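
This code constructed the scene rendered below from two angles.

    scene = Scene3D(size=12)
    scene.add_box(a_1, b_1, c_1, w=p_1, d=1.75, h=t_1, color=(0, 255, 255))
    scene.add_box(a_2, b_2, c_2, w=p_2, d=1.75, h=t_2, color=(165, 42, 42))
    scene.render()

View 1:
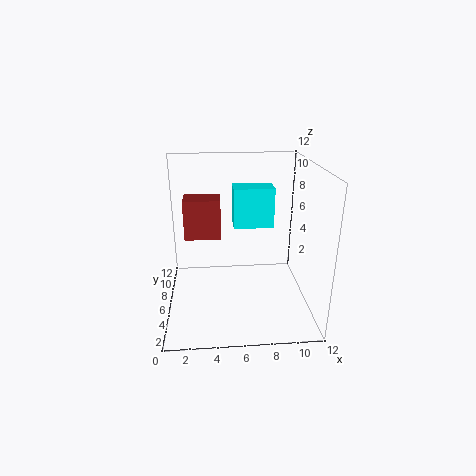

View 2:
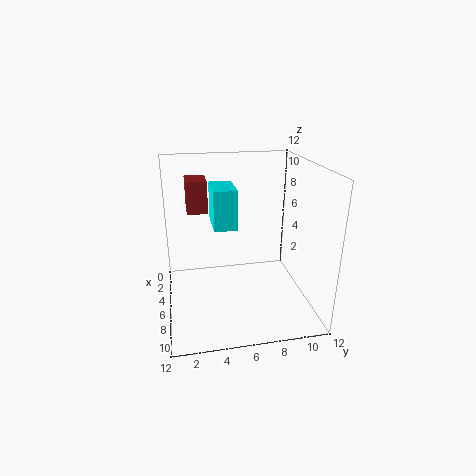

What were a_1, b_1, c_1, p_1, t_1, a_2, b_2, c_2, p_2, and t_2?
a_1 = 5.5; b_1 = 3.75; c_1 = 7.75; p_1 = 3; t_1 = 3; a_2 = 2; b_2 = 2; c_2 = 7.75; p_2 = 2.5; t_2 = 2.75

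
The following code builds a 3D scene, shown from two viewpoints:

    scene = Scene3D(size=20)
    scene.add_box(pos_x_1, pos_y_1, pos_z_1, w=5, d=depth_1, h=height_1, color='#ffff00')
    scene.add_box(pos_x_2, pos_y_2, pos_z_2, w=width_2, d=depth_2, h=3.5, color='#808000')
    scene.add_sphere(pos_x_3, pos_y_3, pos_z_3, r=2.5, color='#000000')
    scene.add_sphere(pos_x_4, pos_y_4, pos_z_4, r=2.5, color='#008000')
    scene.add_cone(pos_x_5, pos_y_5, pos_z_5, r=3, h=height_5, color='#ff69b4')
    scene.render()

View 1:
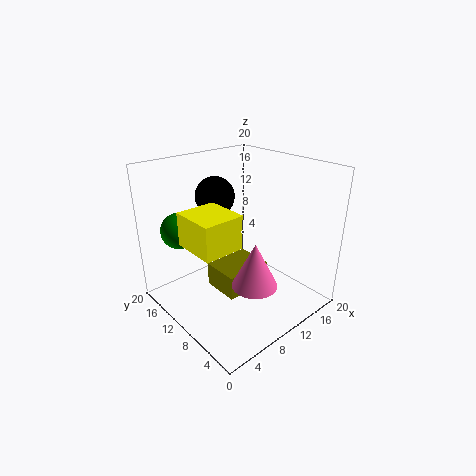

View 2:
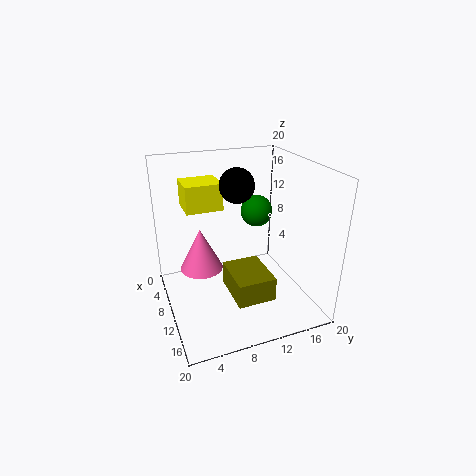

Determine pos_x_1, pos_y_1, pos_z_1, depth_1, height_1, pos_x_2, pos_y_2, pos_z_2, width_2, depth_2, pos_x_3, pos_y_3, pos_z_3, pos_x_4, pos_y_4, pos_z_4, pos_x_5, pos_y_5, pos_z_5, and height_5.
pos_x_1 = 0.5
pos_y_1 = 4
pos_z_1 = 12.5
depth_1 = 5.5
height_1 = 4
pos_x_2 = 7.5
pos_y_2 = 8.5
pos_z_2 = 1.5
width_2 = 7
depth_2 = 5.5
pos_x_3 = 7
pos_y_3 = 11
pos_z_3 = 16.5
pos_x_4 = 4
pos_y_4 = 15.5
pos_z_4 = 11
pos_x_5 = 8.5
pos_y_5 = 5
pos_z_5 = 5.5
height_5 = 6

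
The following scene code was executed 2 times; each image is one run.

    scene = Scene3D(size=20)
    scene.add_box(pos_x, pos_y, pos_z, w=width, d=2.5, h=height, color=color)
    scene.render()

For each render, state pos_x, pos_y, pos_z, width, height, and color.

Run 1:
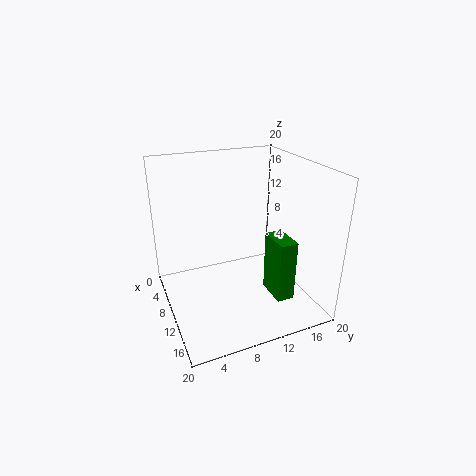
pos_x = 11
pos_y = 13.75
pos_z = 1.75
width = 4.5
height = 8.75
color = 'green'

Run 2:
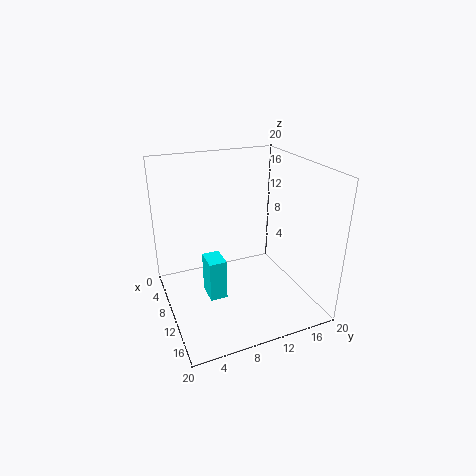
pos_x = 7.25
pos_y = 5.5
pos_z = 1
width = 3.5
height = 6
color = 'cyan'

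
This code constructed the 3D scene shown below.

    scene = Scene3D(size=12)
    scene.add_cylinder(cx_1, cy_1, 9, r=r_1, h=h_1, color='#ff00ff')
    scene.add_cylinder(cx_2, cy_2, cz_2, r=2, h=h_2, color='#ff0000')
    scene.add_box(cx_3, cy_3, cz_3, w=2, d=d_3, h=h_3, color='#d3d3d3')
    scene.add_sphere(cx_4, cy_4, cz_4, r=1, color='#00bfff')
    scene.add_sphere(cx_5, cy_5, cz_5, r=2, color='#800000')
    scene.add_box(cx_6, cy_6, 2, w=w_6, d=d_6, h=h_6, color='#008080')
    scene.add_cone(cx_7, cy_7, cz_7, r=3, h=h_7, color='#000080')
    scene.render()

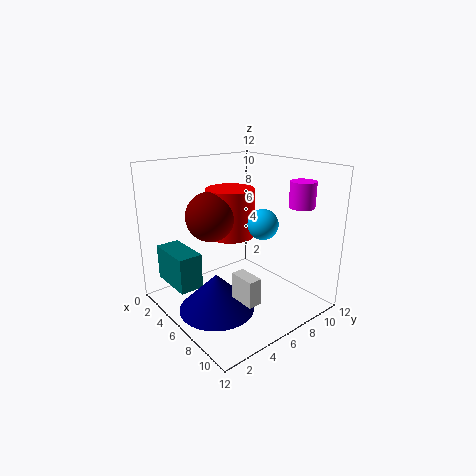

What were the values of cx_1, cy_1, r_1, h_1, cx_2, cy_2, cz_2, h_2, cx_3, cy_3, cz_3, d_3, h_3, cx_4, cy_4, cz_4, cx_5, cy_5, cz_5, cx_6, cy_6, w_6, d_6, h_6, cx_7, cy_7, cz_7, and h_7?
cx_1 = 10
cy_1 = 9
r_1 = 1
h_1 = 2
cx_2 = 5
cy_2 = 6
cz_2 = 6
h_2 = 4
cx_3 = 9
cy_3 = 3
cz_3 = 3
d_3 = 1
h_3 = 2
cx_4 = 11
cy_4 = 4
cz_4 = 9
cx_5 = 5
cy_5 = 4
cz_5 = 8
cx_6 = 1
cy_6 = 1
w_6 = 4
d_6 = 2
h_6 = 3
cx_7 = 7
cy_7 = 3
cz_7 = 1
h_7 = 3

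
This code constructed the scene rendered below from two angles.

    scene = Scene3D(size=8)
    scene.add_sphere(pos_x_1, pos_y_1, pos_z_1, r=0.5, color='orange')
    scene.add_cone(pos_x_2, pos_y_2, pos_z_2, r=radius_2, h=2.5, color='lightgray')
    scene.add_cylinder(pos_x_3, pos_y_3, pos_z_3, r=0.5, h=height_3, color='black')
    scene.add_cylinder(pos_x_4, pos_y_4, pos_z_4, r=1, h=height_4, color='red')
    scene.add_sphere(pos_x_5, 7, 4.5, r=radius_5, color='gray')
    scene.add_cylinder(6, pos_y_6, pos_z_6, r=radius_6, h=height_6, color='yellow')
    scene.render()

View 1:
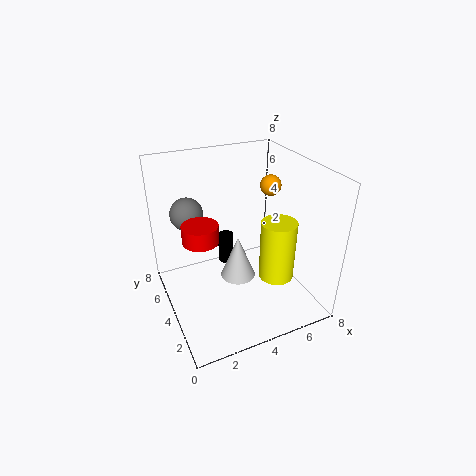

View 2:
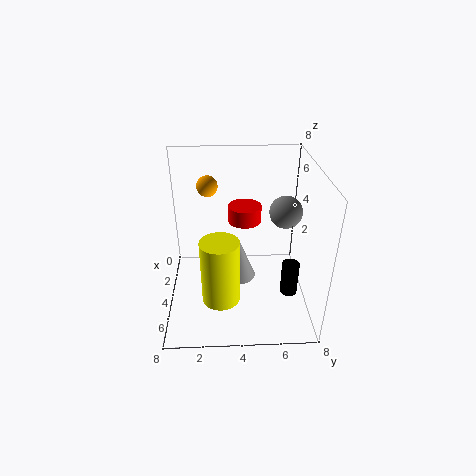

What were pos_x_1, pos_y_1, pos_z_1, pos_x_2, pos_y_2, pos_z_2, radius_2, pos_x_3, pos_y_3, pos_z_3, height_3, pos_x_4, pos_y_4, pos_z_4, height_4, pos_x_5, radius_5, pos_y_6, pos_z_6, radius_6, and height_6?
pos_x_1 = 5
pos_y_1 = 2.5
pos_z_1 = 7.5
pos_x_2 = 4
pos_y_2 = 4
pos_z_2 = 1.5
radius_2 = 1
pos_x_3 = 4.5
pos_y_3 = 7
pos_z_3 = 0.5
height_3 = 2
pos_x_4 = 2
pos_y_4 = 4.5
pos_z_4 = 4
height_4 = 1
pos_x_5 = 2
radius_5 = 1
pos_y_6 = 3
pos_z_6 = 1.5
radius_6 = 1
height_6 = 3.5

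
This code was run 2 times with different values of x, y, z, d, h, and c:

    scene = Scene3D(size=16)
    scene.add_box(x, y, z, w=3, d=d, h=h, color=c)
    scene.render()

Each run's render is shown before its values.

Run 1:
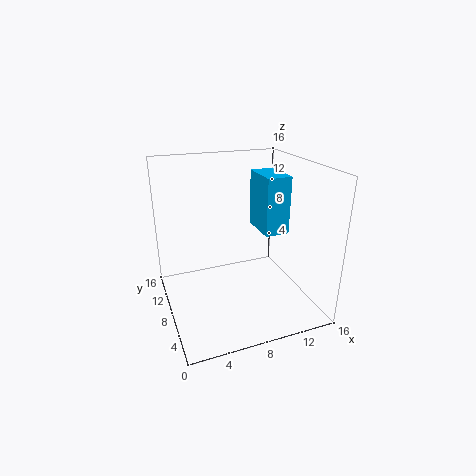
x = 12
y = 9
z = 7
d = 5
h = 7
c = 'deepskyblue'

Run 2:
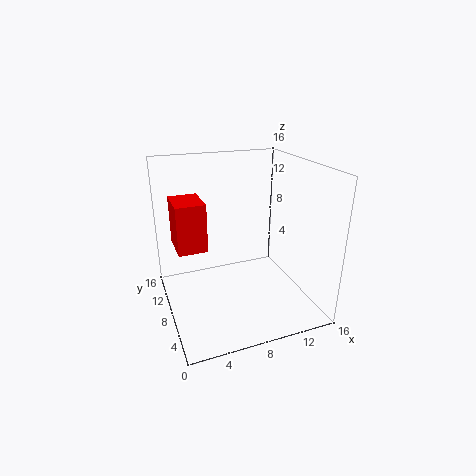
x = 1
y = 6
z = 8
d = 4
h = 5
c = 'red'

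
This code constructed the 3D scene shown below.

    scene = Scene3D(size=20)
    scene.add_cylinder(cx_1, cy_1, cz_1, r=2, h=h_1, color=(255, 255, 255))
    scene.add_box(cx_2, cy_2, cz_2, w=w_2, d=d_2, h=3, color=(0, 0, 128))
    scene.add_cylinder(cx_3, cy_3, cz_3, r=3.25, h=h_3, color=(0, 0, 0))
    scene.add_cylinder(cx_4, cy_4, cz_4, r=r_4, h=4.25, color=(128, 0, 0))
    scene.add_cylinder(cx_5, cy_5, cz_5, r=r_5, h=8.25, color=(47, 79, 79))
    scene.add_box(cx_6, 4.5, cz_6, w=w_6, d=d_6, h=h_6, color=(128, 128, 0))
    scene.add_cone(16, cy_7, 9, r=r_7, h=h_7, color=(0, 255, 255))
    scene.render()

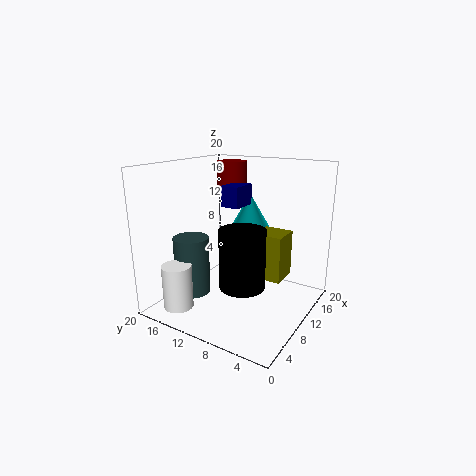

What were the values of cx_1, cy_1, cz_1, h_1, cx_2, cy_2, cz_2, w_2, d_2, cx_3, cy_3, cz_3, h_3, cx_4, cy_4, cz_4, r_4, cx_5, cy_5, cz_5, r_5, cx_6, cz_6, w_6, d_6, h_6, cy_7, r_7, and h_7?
cx_1 = 3
cy_1 = 15.25
cz_1 = 1.25
h_1 = 6
cx_2 = 11
cy_2 = 10.75
cz_2 = 13.75
w_2 = 4
d_2 = 2.75
cx_3 = 9.5
cy_3 = 9
cz_3 = 3
h_3 = 8.5
cx_4 = 15.5
cy_4 = 14.5
cz_4 = 15.5
r_4 = 2.25
cx_5 = 6.75
cy_5 = 15.75
cz_5 = 1.75
r_5 = 2.5
cx_6 = 12
cz_6 = 3.5
w_6 = 4.25
d_6 = 4.25
h_6 = 6.75
cy_7 = 11.5
r_7 = 3.5
h_7 = 6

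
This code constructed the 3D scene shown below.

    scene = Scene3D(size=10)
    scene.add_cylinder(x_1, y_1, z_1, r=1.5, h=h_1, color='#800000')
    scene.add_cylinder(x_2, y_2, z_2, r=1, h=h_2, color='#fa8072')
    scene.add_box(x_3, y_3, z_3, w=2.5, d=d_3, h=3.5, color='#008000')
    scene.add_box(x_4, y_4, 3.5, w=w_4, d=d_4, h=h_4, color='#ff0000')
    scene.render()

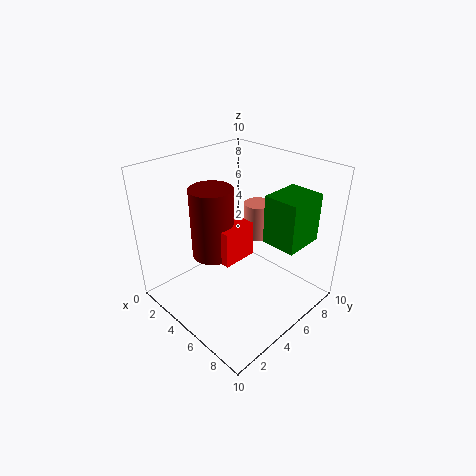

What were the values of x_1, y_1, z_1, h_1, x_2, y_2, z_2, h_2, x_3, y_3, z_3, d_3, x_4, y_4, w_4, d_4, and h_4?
x_1 = 3.5; y_1 = 4; z_1 = 3.5; h_1 = 5; x_2 = 5; y_2 = 7; z_2 = 4.5; h_2 = 2.5; x_3 = 6; y_3 = 6.5; z_3 = 4.5; d_3 = 3; x_4 = 4; y_4 = 3.5; w_4 = 1.5; d_4 = 2.5; h_4 = 2.5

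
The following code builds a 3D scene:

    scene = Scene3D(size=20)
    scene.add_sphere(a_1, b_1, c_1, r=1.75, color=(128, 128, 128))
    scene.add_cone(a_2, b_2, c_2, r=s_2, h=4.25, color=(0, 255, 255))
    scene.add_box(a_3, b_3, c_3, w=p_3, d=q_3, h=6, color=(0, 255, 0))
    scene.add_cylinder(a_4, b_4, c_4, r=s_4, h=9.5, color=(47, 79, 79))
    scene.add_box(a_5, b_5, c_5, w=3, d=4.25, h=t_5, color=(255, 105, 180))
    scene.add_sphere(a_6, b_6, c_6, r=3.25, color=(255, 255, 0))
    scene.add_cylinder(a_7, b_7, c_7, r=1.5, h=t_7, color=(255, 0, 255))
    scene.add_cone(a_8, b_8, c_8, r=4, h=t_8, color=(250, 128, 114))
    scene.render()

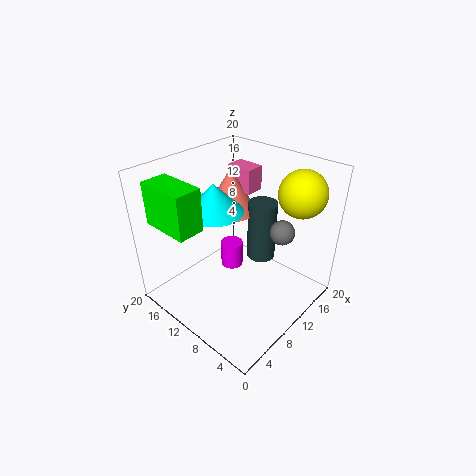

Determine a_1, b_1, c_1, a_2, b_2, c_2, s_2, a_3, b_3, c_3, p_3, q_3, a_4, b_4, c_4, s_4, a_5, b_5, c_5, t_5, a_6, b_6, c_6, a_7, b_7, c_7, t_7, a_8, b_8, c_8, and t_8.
a_1 = 14.5, b_1 = 5.75, c_1 = 10.5, a_2 = 10, b_2 = 14.5, c_2 = 12.5, s_2 = 4.25, a_3 = 2, b_3 = 12.25, c_3 = 12.25, p_3 = 3.75, q_3 = 7, a_4 = 16.75, b_4 = 11, c_4 = 3, s_4 = 2.25, a_5 = 15.75, b_5 = 13, c_5 = 13.5, t_5 = 3.75, a_6 = 16.25, b_6 = 4.25, c_6 = 16.25, a_7 = 9, b_7 = 10.25, c_7 = 6.25, t_7 = 3.5, a_8 = 14.75, b_8 = 15.75, c_8 = 10.5, t_8 = 6.75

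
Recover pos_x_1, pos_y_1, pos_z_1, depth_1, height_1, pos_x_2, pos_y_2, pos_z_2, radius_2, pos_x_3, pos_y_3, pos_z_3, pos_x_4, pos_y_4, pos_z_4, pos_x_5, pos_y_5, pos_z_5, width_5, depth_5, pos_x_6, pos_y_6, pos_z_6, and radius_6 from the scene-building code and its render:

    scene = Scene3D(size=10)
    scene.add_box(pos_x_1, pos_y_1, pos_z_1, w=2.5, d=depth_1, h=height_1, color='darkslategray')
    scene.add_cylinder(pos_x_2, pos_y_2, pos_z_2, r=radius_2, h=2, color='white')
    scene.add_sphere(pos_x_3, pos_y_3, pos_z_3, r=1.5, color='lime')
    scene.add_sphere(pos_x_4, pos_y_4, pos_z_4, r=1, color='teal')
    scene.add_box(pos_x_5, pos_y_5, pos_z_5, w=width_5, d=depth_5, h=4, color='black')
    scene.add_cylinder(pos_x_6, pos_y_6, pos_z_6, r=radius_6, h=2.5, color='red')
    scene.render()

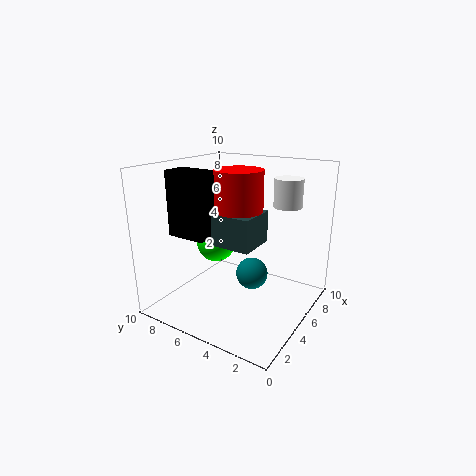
pos_x_1 = 2, pos_y_1 = 2.5, pos_z_1 = 5.5, depth_1 = 2.5, height_1 = 2, pos_x_2 = 7.5, pos_y_2 = 2.5, pos_z_2 = 7, radius_2 = 1, pos_x_3 = 6.5, pos_y_3 = 8, pos_z_3 = 3.5, pos_x_4 = 3.5, pos_y_4 = 3, pos_z_4 = 3.5, pos_x_5 = 1, pos_y_5 = 5, pos_z_5 = 6, width_5 = 1.5, depth_5 = 2.5, pos_x_6 = 3.5, pos_y_6 = 4, pos_z_6 = 7.5, radius_6 = 1.5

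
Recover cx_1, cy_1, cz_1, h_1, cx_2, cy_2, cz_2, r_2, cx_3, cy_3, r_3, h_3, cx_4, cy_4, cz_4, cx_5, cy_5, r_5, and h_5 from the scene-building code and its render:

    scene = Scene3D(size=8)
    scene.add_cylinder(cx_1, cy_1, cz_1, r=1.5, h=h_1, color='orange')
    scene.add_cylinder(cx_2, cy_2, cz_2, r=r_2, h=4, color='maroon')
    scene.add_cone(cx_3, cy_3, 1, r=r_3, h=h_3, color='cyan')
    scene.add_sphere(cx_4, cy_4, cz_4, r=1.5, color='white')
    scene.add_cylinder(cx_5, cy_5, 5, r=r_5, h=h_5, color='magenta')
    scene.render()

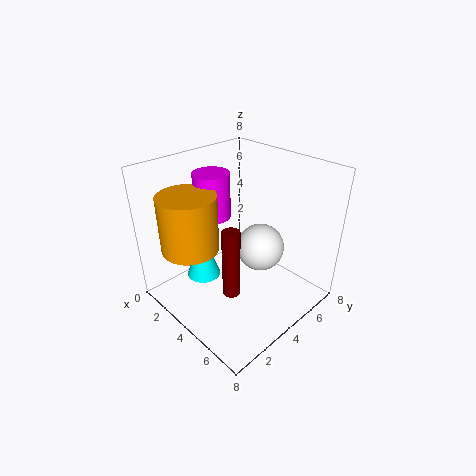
cx_1 = 3
cy_1 = 1.5
cz_1 = 4
h_1 = 3
cx_2 = 4.5
cy_2 = 3
cz_2 = 1
r_2 = 0.5
cx_3 = 2
cy_3 = 3
r_3 = 1
h_3 = 3
cx_4 = 3.5
cy_4 = 6.5
cz_4 = 2
cx_5 = 2.5
cy_5 = 3.5
r_5 = 1
h_5 = 2.5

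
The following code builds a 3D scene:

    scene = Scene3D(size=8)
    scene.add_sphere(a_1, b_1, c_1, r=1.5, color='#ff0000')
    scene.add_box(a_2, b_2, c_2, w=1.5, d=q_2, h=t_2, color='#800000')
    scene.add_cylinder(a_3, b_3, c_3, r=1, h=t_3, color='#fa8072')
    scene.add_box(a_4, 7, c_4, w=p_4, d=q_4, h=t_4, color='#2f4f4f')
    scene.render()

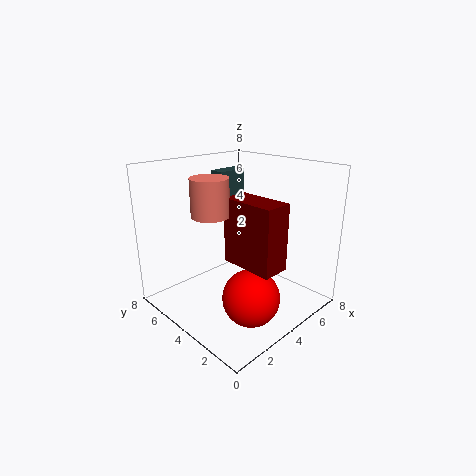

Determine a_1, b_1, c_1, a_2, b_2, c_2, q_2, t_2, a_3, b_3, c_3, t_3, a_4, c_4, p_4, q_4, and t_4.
a_1 = 3; b_1 = 2; c_1 = 1.5; a_2 = 3; b_2 = 1; c_2 = 3; q_2 = 3; t_2 = 3.5; a_3 = 2.5; b_3 = 4.5; c_3 = 5.5; t_3 = 2; a_4 = 5.5; c_4 = 4.5; p_4 = 2; q_4 = 1; t_4 = 2.5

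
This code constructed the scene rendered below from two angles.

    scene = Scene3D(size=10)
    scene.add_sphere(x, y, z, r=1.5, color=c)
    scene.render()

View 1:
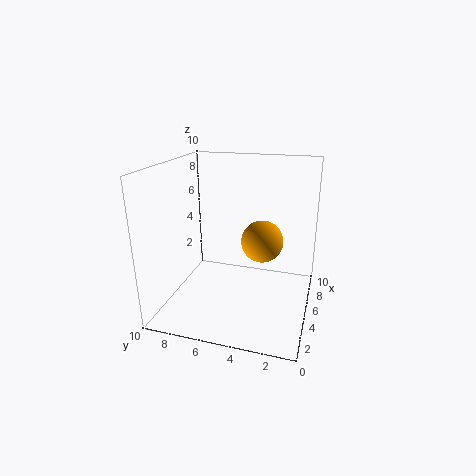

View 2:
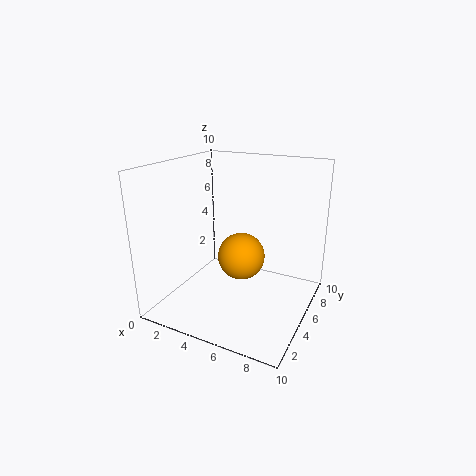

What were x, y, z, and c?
x = 6
y = 3.5
z = 4.5
c = 'orange'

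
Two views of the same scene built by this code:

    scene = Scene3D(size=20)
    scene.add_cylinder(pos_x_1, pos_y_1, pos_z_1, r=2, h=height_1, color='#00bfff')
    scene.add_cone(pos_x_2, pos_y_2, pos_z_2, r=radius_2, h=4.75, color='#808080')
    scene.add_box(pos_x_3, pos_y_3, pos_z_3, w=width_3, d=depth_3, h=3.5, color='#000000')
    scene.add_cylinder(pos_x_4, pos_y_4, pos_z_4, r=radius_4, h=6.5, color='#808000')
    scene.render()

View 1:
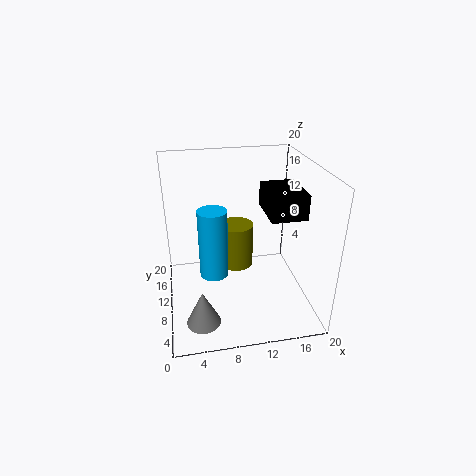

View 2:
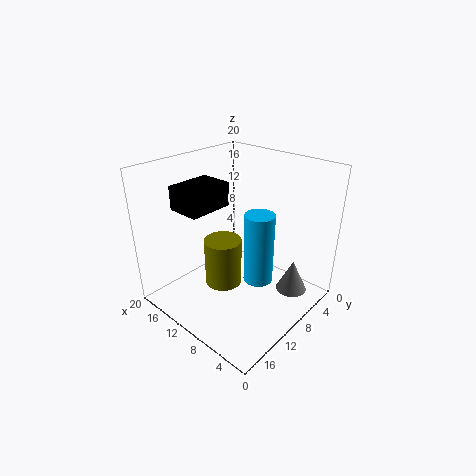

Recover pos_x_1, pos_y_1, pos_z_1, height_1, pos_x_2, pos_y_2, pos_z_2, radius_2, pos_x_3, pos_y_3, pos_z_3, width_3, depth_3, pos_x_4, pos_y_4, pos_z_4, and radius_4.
pos_x_1 = 6.5, pos_y_1 = 9.75, pos_z_1 = 4.75, height_1 = 9.75, pos_x_2 = 4.25, pos_y_2 = 4.25, pos_z_2 = 1, radius_2 = 2.25, pos_x_3 = 14, pos_y_3 = 7.5, pos_z_3 = 13, width_3 = 5, depth_3 = 6.75, pos_x_4 = 10.25, pos_y_4 = 12.75, pos_z_4 = 4.25, radius_4 = 2.5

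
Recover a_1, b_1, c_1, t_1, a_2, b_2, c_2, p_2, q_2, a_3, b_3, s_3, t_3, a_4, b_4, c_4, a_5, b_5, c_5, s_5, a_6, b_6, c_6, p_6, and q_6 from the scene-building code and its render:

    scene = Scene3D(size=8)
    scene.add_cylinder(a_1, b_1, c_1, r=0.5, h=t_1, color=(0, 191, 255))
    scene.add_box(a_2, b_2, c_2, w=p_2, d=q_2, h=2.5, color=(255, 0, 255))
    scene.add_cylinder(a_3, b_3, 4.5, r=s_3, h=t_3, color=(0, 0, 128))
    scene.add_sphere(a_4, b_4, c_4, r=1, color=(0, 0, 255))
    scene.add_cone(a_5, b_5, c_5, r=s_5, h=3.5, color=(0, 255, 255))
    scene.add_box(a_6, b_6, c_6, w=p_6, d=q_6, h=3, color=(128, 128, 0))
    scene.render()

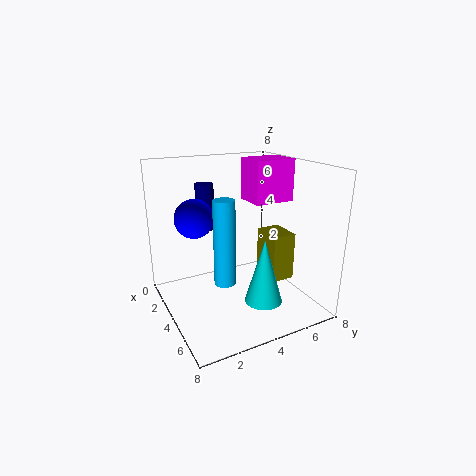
a_1 = 6.5, b_1 = 2, c_1 = 3, t_1 = 4, a_2 = 1.5, b_2 = 5.5, c_2 = 5.5, p_2 = 2, q_2 = 2.5, a_3 = 3, b_3 = 2.5, s_3 = 0.5, t_3 = 2.5, a_4 = 4, b_4 = 1.5, c_4 = 5.5, a_5 = 6, b_5 = 4.5, c_5 = 1, s_5 = 1, a_6 = 2, b_6 = 6.5, c_6 = 0.5, p_6 = 2, q_6 = 1.5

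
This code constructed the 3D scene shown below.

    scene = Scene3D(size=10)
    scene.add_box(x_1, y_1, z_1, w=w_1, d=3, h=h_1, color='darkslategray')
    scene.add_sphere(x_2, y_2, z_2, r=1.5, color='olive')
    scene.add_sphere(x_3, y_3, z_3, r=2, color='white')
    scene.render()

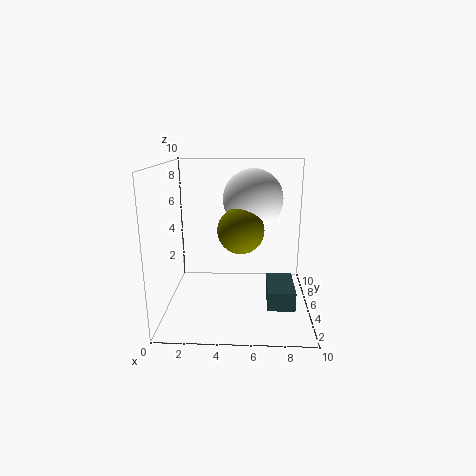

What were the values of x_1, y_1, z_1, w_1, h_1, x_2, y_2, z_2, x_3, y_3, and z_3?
x_1 = 7
y_1 = 1.75
z_1 = 1.25
w_1 = 1.75
h_1 = 1.25
x_2 = 5.25
y_2 = 3.5
z_2 = 6
x_3 = 6
y_3 = 5
z_3 = 7.75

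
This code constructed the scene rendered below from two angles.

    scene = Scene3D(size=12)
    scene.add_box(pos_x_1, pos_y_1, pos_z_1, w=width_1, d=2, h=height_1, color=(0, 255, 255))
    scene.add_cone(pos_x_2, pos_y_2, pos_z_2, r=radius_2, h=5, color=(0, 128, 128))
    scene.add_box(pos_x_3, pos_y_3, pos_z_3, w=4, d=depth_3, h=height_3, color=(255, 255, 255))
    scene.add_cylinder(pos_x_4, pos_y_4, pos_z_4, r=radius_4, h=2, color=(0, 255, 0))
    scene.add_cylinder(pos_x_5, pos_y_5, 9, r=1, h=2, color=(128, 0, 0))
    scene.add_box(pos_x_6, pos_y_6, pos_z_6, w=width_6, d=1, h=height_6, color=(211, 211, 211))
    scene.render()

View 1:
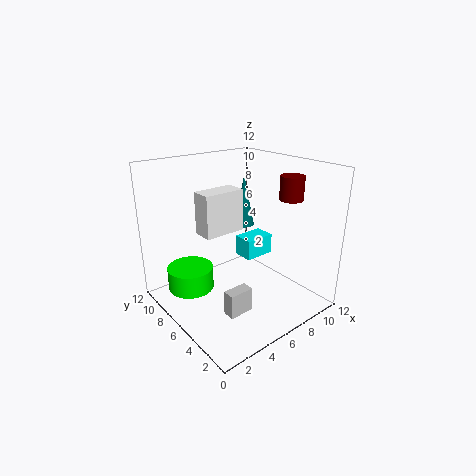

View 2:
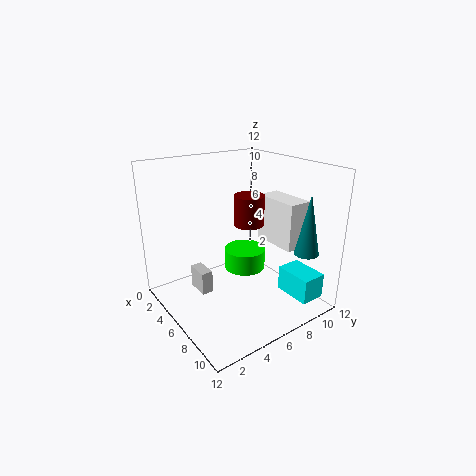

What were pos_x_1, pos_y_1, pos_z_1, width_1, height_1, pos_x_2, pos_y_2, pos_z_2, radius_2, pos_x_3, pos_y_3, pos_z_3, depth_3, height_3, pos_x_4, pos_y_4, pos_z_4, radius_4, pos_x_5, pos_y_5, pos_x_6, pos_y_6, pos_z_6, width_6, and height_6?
pos_x_1 = 9, pos_y_1 = 8, pos_z_1 = 2, width_1 = 3, height_1 = 2, pos_x_2 = 10, pos_y_2 = 10, pos_z_2 = 5, radius_2 = 1, pos_x_3 = 5, pos_y_3 = 9, pos_z_3 = 5, depth_3 = 2, height_3 = 4, pos_x_4 = 3, pos_y_4 = 9, pos_z_4 = 1, radius_4 = 2, pos_x_5 = 10, pos_y_5 = 4, pos_x_6 = 3, pos_y_6 = 3, pos_z_6 = 1, width_6 = 2, height_6 = 2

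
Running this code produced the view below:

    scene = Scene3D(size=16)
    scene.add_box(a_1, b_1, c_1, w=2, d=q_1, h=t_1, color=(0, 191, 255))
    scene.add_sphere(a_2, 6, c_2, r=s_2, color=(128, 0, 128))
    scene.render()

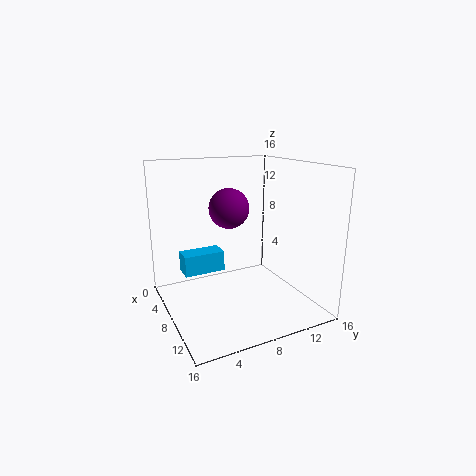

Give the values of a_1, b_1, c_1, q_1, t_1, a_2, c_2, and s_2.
a_1 = 9; b_1 = 1; c_1 = 6; q_1 = 4; t_1 = 2; a_2 = 10; c_2 = 12; s_2 = 2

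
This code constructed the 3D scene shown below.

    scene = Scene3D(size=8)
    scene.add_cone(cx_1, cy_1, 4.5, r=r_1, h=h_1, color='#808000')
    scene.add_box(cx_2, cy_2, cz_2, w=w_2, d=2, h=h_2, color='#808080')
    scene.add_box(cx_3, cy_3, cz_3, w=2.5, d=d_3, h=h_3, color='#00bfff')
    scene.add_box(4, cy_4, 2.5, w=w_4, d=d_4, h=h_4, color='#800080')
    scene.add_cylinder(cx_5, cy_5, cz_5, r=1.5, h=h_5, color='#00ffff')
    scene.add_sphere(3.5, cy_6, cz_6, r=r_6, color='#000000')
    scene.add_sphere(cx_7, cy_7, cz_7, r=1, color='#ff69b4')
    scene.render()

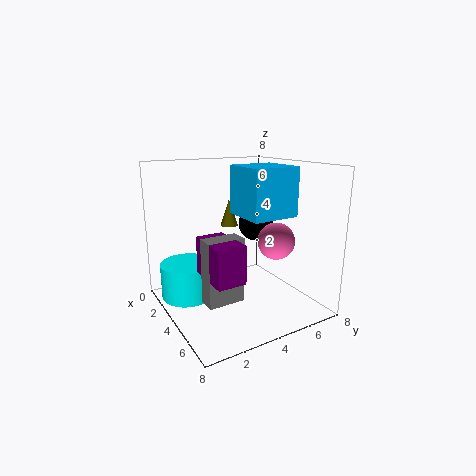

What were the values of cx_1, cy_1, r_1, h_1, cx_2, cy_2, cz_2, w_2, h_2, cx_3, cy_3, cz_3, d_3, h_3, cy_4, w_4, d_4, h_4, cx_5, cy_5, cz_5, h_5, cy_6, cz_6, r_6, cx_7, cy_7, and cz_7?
cx_1 = 3, cy_1 = 4, r_1 = 0.5, h_1 = 1.5, cx_2 = 4.5, cy_2 = 1.5, cz_2 = 1, w_2 = 1, h_2 = 3.5, cx_3 = 4, cy_3 = 3.5, cz_3 = 5.5, d_3 = 2.5, h_3 = 2.5, cy_4 = 1.5, w_4 = 2.5, d_4 = 1.5, h_4 = 2, cx_5 = 2.5, cy_5 = 1.5, cz_5 = 0.5, h_5 = 2, cy_6 = 5.5, cz_6 = 4.5, r_6 = 1, cx_7 = 5.5, cy_7 = 5.5, cz_7 = 4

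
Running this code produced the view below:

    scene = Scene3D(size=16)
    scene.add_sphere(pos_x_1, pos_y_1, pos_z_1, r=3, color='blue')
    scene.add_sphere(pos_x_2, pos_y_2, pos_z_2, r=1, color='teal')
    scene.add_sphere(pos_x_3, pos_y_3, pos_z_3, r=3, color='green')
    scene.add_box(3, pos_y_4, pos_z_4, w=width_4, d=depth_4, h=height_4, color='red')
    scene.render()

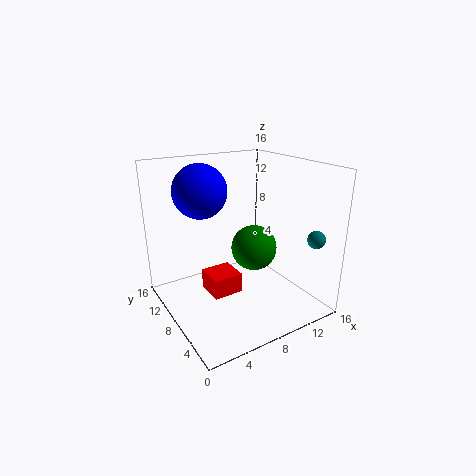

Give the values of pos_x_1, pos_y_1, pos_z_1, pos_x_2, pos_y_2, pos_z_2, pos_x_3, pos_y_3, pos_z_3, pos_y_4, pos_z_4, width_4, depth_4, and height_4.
pos_x_1 = 5, pos_y_1 = 11, pos_z_1 = 13, pos_x_2 = 15, pos_y_2 = 3, pos_z_2 = 8, pos_x_3 = 13, pos_y_3 = 12, pos_z_3 = 4, pos_y_4 = 4, pos_z_4 = 4, width_4 = 3, depth_4 = 3, height_4 = 2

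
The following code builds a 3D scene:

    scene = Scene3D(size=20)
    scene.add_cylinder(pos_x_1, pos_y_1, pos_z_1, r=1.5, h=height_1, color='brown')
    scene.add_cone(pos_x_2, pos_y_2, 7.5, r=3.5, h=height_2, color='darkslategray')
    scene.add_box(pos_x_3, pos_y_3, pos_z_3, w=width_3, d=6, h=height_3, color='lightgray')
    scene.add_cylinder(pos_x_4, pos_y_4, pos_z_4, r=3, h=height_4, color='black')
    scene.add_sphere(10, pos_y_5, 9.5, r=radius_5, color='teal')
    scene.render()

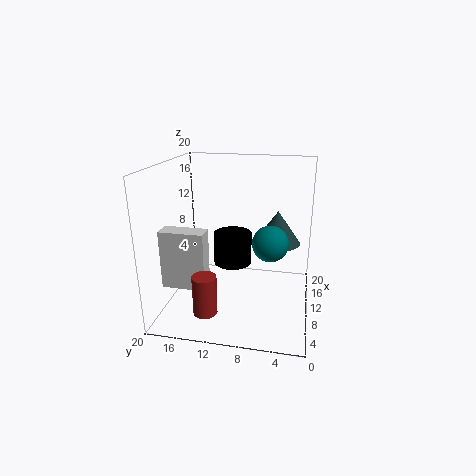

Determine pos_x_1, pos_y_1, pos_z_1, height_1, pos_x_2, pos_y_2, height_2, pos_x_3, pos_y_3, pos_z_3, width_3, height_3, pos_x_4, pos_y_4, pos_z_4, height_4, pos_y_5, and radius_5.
pos_x_1 = 2
pos_y_1 = 12.5
pos_z_1 = 3
height_1 = 5
pos_x_2 = 15.5
pos_y_2 = 5
height_2 = 5
pos_x_3 = 5
pos_y_3 = 13.5
pos_z_3 = 4
width_3 = 2.5
height_3 = 8
pos_x_4 = 15.5
pos_y_4 = 12
pos_z_4 = 3.5
height_4 = 5
pos_y_5 = 5.5
radius_5 = 2.5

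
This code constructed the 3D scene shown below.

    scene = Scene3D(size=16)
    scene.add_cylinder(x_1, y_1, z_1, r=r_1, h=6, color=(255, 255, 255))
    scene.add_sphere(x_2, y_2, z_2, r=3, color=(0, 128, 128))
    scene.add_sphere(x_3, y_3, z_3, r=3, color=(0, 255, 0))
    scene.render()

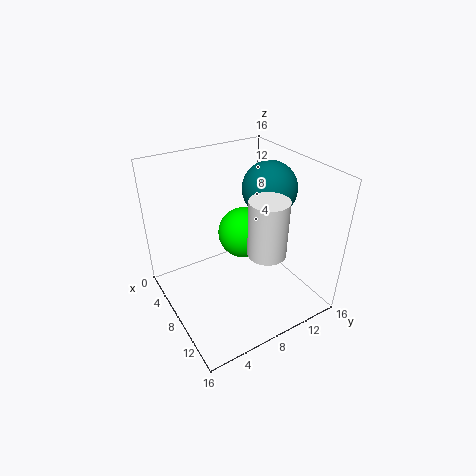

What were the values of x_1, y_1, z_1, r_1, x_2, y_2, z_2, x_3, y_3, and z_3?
x_1 = 12, y_1 = 9, z_1 = 8, r_1 = 2, x_2 = 8, y_2 = 12, z_2 = 13, x_3 = 6, y_3 = 10, z_3 = 7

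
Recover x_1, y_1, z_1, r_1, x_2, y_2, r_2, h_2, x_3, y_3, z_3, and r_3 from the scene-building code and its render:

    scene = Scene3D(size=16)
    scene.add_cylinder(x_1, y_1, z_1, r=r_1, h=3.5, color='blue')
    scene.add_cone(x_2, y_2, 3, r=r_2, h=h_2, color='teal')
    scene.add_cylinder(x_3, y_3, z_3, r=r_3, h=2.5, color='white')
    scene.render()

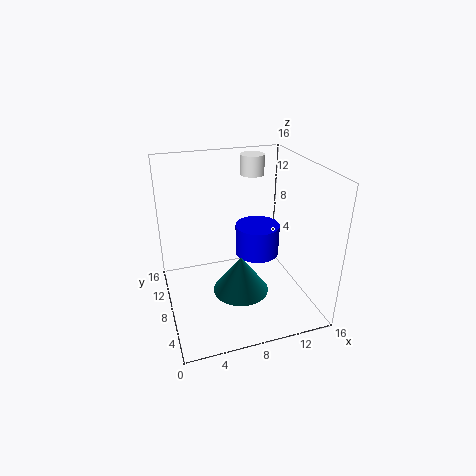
x_1 = 10.5
y_1 = 8.5
z_1 = 5.5
r_1 = 2.5
x_2 = 7.5
y_2 = 5.5
r_2 = 3
h_2 = 4
x_3 = 12
y_3 = 14.5
z_3 = 13
r_3 = 1.5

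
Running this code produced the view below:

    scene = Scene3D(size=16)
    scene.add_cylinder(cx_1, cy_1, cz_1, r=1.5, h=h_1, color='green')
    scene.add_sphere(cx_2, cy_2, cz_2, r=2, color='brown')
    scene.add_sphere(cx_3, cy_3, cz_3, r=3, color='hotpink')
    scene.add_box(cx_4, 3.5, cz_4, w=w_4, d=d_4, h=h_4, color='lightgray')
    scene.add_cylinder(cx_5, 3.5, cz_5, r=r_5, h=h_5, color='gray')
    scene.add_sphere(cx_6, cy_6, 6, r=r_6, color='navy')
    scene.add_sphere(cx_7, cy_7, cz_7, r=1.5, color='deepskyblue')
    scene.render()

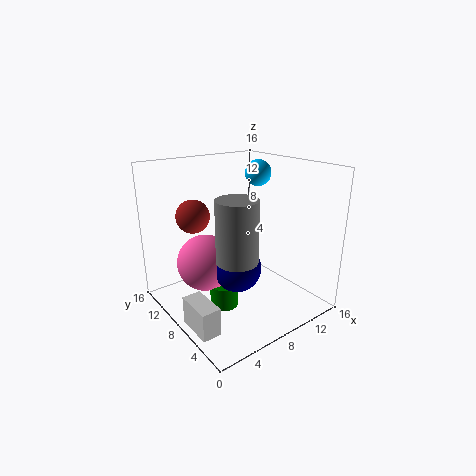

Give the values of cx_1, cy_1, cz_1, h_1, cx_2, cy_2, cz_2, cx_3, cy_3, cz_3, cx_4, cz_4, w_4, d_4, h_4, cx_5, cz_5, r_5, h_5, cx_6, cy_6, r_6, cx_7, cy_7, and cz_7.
cx_1 = 5; cy_1 = 6.5; cz_1 = 1.5; h_1 = 2.5; cx_2 = 5.5; cy_2 = 13.5; cz_2 = 9.5; cx_3 = 4; cy_3 = 8.5; cz_3 = 6; cx_4 = 0.5; cz_4 = 0.5; w_4 = 2; d_4 = 4; h_4 = 3; cx_5 = 4.5; cz_5 = 8; r_5 = 2; h_5 = 6; cx_6 = 6; cy_6 = 5.5; r_6 = 2.5; cx_7 = 12; cy_7 = 9.5; cz_7 = 14.5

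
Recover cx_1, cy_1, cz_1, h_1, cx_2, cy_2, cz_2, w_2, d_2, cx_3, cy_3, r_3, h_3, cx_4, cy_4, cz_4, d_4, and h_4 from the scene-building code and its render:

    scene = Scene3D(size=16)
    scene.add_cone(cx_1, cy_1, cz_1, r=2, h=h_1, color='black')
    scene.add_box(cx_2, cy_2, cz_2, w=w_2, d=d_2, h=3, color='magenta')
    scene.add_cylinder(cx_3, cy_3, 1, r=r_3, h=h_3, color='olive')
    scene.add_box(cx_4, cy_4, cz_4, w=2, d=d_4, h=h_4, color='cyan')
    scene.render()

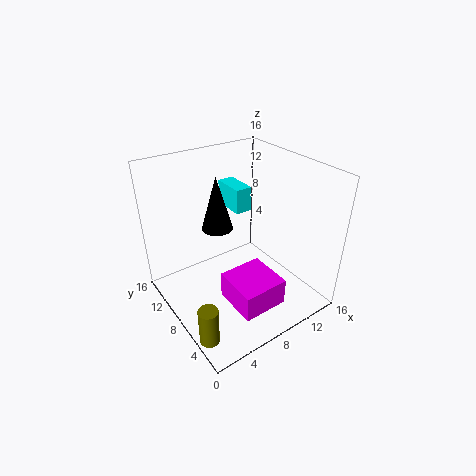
cx_1 = 9; cy_1 = 14; cz_1 = 6; h_1 = 7; cx_2 = 5; cy_2 = 2; cz_2 = 2; w_2 = 5; d_2 = 5; cx_3 = 1; cy_3 = 3; r_3 = 1; h_3 = 4; cx_4 = 10; cy_4 = 11; cz_4 = 9; d_4 = 4; h_4 = 3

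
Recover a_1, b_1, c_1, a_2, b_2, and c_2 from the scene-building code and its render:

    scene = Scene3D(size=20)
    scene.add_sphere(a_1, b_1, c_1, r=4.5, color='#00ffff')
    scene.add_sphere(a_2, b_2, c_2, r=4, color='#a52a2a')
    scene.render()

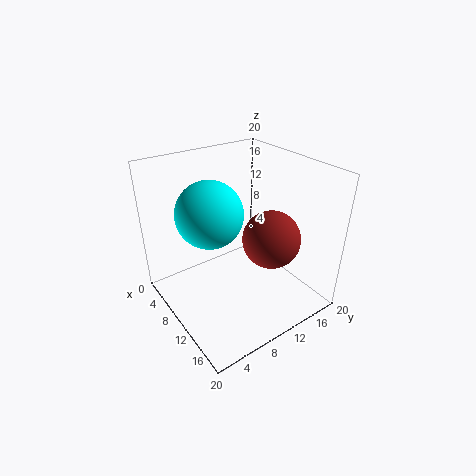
a_1 = 8.5; b_1 = 6.5; c_1 = 14; a_2 = 13; b_2 = 13.5; c_2 = 10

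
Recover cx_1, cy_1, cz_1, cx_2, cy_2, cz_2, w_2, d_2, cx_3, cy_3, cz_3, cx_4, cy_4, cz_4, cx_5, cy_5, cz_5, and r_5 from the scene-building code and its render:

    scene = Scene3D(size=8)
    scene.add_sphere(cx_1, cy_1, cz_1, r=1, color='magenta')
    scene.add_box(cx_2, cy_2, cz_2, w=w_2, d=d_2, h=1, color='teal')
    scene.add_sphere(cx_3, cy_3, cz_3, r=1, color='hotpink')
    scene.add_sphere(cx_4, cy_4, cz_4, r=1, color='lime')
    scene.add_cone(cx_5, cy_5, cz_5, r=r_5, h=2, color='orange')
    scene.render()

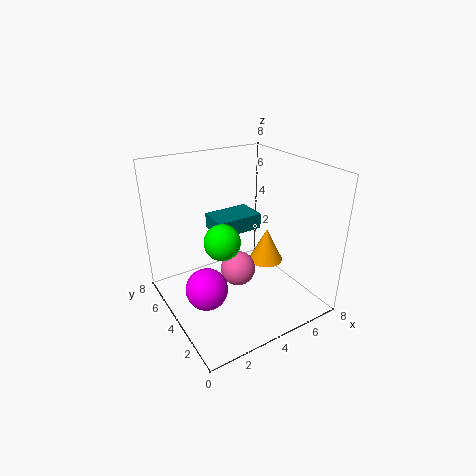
cx_1 = 1, cy_1 = 2, cz_1 = 3, cx_2 = 4, cy_2 = 6, cz_2 = 3, w_2 = 3, d_2 = 2, cx_3 = 4, cy_3 = 4, cz_3 = 2, cx_4 = 3, cy_4 = 4, cz_4 = 4, cx_5 = 6, cy_5 = 4, cz_5 = 2, r_5 = 1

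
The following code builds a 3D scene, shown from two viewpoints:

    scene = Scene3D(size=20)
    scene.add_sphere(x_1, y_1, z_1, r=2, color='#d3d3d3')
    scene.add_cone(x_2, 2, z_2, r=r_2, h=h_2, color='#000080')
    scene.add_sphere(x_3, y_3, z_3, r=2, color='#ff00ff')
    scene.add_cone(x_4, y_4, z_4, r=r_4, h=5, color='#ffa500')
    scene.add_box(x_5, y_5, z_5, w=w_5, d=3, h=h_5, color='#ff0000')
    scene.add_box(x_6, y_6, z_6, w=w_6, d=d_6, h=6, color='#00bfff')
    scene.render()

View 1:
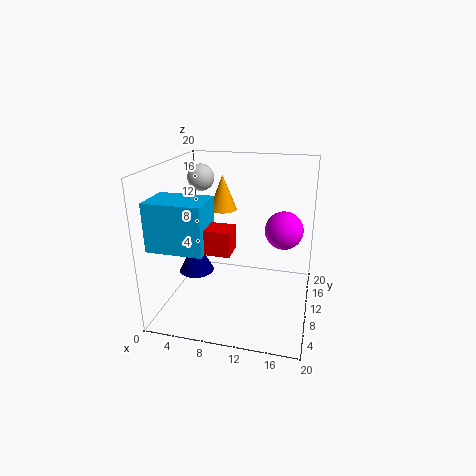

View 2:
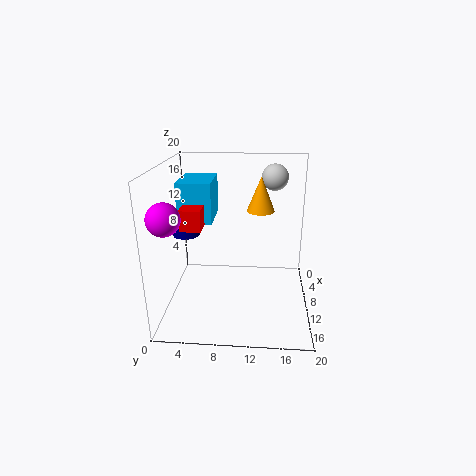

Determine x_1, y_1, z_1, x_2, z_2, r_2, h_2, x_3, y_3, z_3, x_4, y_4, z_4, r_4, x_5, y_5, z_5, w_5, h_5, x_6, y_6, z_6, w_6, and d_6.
x_1 = 3, y_1 = 15, z_1 = 17, x_2 = 7, z_2 = 9, r_2 = 2, h_2 = 4, x_3 = 17, y_3 = 2, z_3 = 15, x_4 = 7, y_4 = 13, z_4 = 13, r_4 = 2, x_5 = 7, y_5 = 2, z_5 = 11, w_5 = 4, h_5 = 3, x_6 = 1, y_6 = 1, z_6 = 11, w_6 = 7, d_6 = 5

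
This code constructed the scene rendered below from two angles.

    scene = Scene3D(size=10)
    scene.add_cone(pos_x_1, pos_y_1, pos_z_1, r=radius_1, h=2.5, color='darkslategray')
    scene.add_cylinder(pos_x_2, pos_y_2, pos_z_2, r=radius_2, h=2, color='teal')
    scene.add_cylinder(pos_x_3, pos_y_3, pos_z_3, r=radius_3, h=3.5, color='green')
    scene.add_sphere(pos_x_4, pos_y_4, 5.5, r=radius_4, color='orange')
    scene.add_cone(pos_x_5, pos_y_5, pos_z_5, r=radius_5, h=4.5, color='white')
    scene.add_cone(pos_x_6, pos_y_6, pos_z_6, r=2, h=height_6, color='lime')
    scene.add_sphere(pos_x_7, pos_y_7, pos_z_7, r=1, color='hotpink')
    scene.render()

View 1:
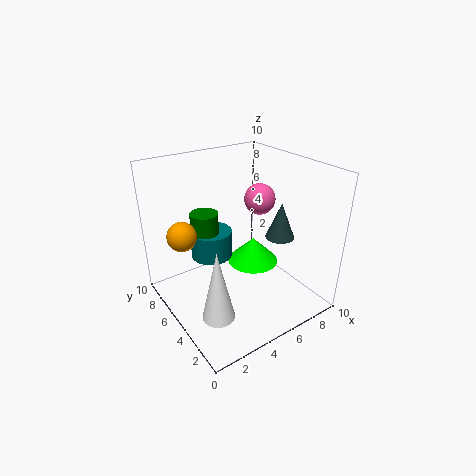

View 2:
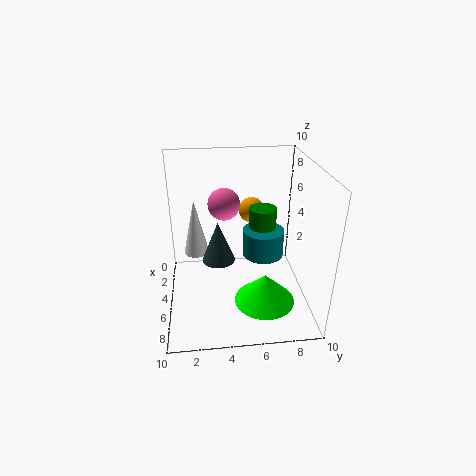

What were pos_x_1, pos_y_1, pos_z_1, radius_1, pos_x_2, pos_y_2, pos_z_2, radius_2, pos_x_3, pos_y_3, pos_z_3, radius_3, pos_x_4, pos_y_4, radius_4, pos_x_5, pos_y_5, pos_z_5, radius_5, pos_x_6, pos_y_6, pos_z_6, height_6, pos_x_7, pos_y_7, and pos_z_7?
pos_x_1 = 7.5
pos_y_1 = 3.5
pos_z_1 = 5
radius_1 = 1
pos_x_2 = 4
pos_y_2 = 7
pos_z_2 = 3
radius_2 = 1.5
pos_x_3 = 3.5
pos_y_3 = 7
pos_z_3 = 3
radius_3 = 1
pos_x_4 = 1.5
pos_y_4 = 6.5
radius_4 = 1
pos_x_5 = 1.5
pos_y_5 = 2
pos_z_5 = 2
radius_5 = 1
pos_x_6 = 7.5
pos_y_6 = 6.5
pos_z_6 = 1.5
height_6 = 2
pos_x_7 = 6
pos_y_7 = 4
pos_z_7 = 8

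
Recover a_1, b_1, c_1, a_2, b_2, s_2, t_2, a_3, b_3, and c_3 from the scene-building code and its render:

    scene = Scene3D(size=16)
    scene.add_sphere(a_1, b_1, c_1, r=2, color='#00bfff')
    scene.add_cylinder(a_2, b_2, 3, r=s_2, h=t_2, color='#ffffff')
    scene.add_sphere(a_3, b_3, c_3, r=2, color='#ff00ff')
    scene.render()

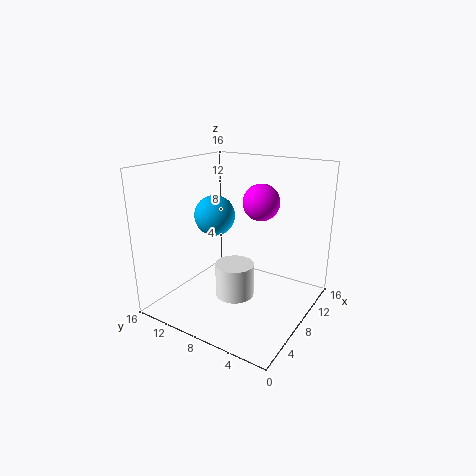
a_1 = 4.5
b_1 = 8.5
c_1 = 11.5
a_2 = 5
b_2 = 6.5
s_2 = 2
t_2 = 3.5
a_3 = 9.5
b_3 = 6
c_3 = 12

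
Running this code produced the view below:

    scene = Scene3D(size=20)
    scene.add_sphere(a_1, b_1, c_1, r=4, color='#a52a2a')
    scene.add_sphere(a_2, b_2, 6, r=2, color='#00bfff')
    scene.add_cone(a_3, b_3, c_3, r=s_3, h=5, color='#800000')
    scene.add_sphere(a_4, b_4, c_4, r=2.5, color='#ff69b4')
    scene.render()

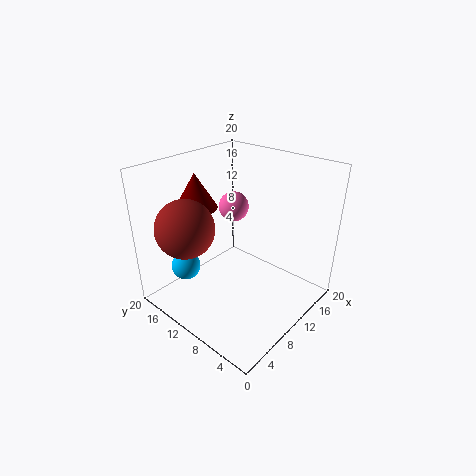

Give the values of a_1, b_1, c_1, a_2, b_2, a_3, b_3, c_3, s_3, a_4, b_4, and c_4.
a_1 = 4.5
b_1 = 14.5
c_1 = 12
a_2 = 4.5
b_2 = 15
a_3 = 8
b_3 = 16
c_3 = 13.5
s_3 = 3
a_4 = 17.5
b_4 = 17.5
c_4 = 10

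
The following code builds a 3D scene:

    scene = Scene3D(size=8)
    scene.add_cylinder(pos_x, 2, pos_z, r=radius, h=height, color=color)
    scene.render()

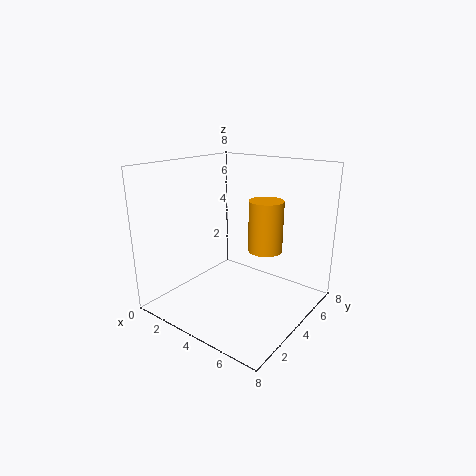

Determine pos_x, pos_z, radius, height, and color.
pos_x = 7, pos_z = 4.75, radius = 0.75, height = 2.25, color = 'orange'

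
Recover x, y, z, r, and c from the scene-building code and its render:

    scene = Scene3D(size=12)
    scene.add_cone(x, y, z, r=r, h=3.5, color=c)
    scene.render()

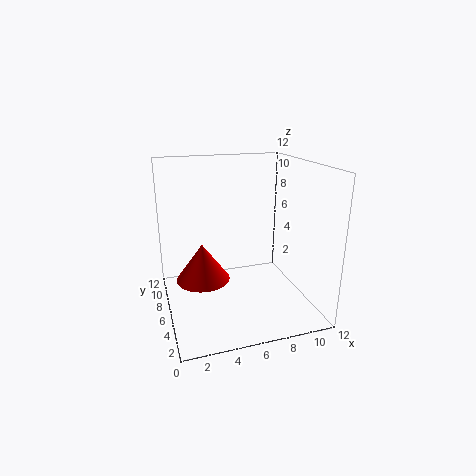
x = 3.5, y = 9, z = 1, r = 2.5, c = 'red'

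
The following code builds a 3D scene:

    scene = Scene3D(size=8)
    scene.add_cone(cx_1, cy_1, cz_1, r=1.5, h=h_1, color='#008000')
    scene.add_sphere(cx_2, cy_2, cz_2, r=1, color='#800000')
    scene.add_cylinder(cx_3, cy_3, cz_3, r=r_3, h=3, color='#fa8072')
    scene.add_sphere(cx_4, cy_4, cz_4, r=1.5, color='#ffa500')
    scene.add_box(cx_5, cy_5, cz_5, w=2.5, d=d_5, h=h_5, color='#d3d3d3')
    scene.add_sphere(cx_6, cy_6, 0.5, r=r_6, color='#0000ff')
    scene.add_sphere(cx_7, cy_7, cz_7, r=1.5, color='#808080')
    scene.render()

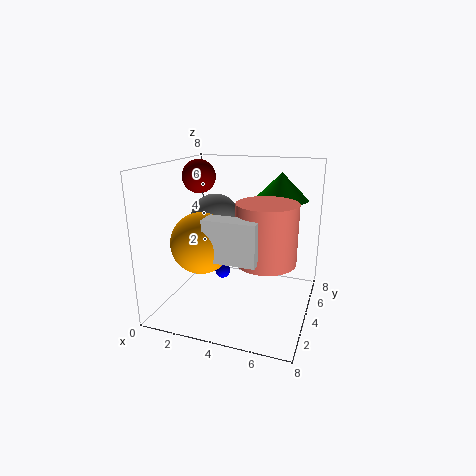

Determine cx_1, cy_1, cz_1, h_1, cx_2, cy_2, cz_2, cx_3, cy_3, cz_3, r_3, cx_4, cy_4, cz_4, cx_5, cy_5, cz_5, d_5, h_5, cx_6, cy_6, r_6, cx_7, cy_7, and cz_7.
cx_1 = 6
cy_1 = 5.5
cz_1 = 6
h_1 = 1.5
cx_2 = 1
cy_2 = 5.5
cz_2 = 7
cx_3 = 6
cy_3 = 2.5
cz_3 = 3.5
r_3 = 1.5
cx_4 = 3
cy_4 = 1.5
cz_4 = 4.5
cx_5 = 3.5
cy_5 = 0.5
cz_5 = 4
d_5 = 1
h_5 = 2
cx_6 = 2
cy_6 = 6.5
r_6 = 0.5
cx_7 = 2
cy_7 = 5.5
cz_7 = 4.5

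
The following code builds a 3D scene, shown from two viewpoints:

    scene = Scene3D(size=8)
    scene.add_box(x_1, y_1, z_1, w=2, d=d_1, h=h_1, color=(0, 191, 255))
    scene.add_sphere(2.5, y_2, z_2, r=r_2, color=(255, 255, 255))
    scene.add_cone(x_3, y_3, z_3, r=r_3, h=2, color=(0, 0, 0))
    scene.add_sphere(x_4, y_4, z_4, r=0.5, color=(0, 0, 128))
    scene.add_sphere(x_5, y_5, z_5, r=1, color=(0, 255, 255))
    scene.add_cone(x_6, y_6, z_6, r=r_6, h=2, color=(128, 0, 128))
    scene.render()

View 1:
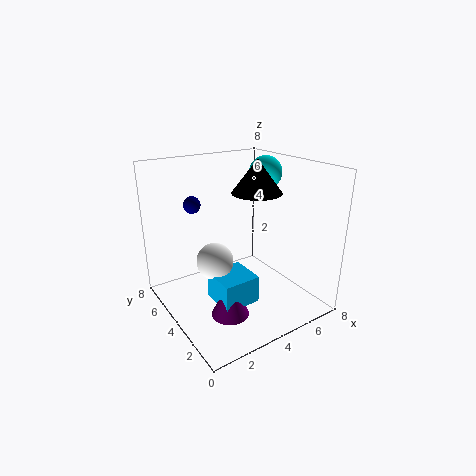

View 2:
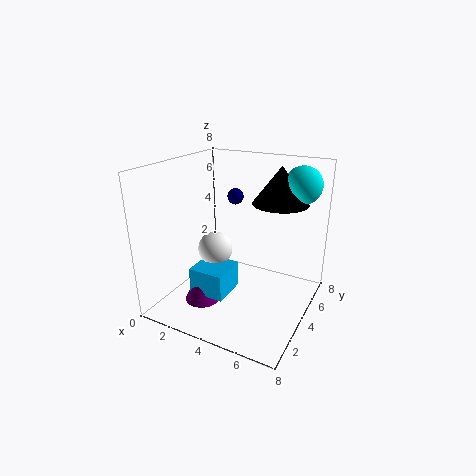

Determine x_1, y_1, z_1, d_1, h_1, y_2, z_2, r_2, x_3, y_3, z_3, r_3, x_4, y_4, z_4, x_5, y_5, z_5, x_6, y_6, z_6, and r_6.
x_1 = 2
y_1 = 2
z_1 = 1
d_1 = 2
h_1 = 1.5
y_2 = 4
z_2 = 3
r_2 = 1
x_3 = 6
y_3 = 5
z_3 = 6
r_3 = 1.5
x_4 = 2.5
y_4 = 6.5
z_4 = 5.5
x_5 = 7
y_5 = 5.5
z_5 = 7
x_6 = 2.5
y_6 = 2.5
z_6 = 0.5
r_6 = 1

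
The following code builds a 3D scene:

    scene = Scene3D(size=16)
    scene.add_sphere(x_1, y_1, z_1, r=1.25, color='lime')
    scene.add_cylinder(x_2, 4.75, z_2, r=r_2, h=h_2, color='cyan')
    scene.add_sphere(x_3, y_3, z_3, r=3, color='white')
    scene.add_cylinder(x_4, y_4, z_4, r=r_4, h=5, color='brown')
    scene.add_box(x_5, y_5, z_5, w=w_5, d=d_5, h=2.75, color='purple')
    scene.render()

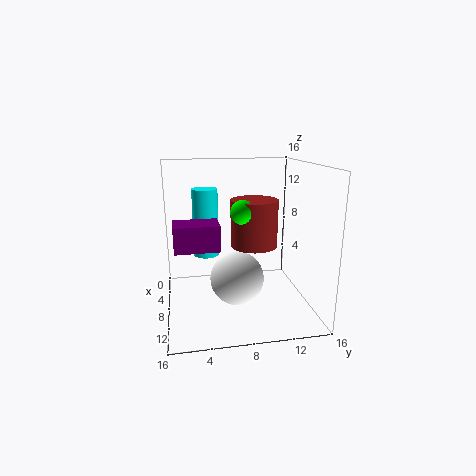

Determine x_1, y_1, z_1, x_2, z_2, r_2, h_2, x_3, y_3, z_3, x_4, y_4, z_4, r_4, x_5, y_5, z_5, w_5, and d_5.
x_1 = 10.5, y_1 = 8, z_1 = 11.5, x_2 = 4.5, z_2 = 5, r_2 = 1.5, h_2 = 8, x_3 = 8.75, y_3 = 7.75, z_3 = 3.5, x_4 = 9.25, y_4 = 9.5, z_4 = 7.5, r_4 = 2.5, x_5 = 7.5, y_5 = 1, z_5 = 7.5, w_5 = 3.25, d_5 = 4.75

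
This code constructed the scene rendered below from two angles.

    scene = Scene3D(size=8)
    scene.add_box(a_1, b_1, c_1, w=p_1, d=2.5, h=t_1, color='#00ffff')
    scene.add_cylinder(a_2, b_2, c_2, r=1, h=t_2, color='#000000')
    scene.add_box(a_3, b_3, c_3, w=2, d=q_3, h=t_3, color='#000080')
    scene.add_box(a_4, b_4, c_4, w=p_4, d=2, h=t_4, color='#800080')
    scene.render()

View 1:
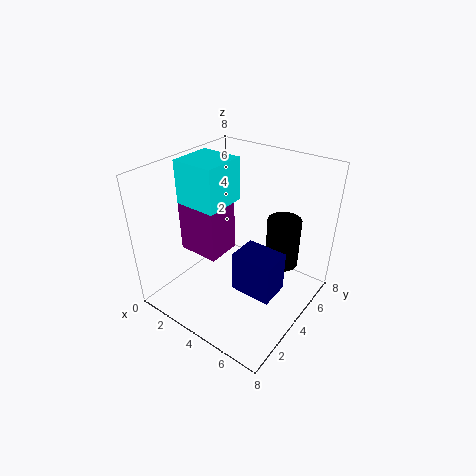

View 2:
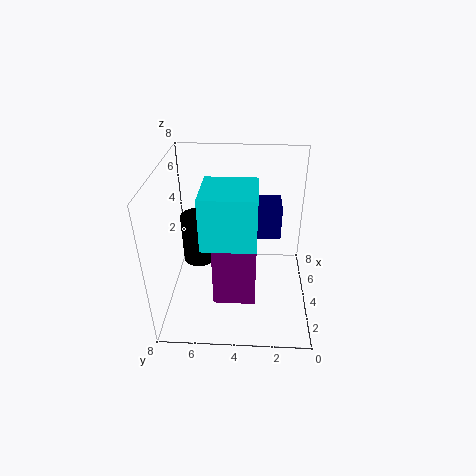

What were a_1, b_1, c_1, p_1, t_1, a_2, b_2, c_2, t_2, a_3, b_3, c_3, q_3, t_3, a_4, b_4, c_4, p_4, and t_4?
a_1 = 0.5
b_1 = 3
c_1 = 5.5
p_1 = 2.5
t_1 = 2.5
a_2 = 5.5
b_2 = 6.5
c_2 = 1.5
t_2 = 3
a_3 = 5.5
b_3 = 1.5
c_3 = 3
q_3 = 1.5
t_3 = 2
a_4 = 0.5
b_4 = 3
c_4 = 2.5
p_4 = 2.5
t_4 = 3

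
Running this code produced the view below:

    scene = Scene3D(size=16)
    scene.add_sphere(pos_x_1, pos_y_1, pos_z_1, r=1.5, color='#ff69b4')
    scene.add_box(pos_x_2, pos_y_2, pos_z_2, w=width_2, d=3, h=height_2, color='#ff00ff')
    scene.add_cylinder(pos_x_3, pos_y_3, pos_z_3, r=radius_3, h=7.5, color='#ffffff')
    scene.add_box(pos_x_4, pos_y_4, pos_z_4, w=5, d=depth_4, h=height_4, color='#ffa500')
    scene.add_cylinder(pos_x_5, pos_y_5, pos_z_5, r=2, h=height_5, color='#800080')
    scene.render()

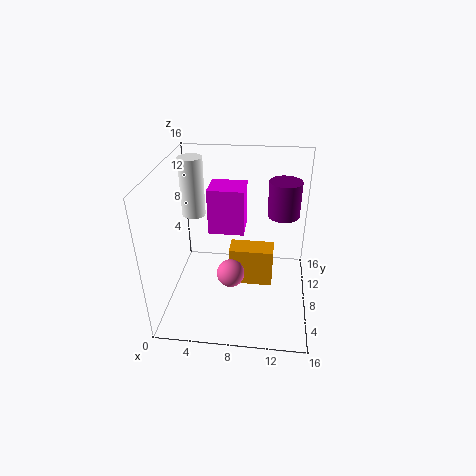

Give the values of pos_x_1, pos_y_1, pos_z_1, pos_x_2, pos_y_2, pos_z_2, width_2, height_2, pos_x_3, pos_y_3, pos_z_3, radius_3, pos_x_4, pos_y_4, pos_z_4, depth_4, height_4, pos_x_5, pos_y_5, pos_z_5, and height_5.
pos_x_1 = 7.5
pos_y_1 = 5.5
pos_z_1 = 5
pos_x_2 = 5.5
pos_y_2 = 4.5
pos_z_2 = 10.5
width_2 = 3.5
height_2 = 4.5
pos_x_3 = 1.5
pos_y_3 = 14
pos_z_3 = 7.5
radius_3 = 1.5
pos_x_4 = 7
pos_y_4 = 7.5
pos_z_4 = 2
depth_4 = 2.5
height_4 = 4.5
pos_x_5 = 13
pos_y_5 = 14
pos_z_5 = 8
height_5 = 4.5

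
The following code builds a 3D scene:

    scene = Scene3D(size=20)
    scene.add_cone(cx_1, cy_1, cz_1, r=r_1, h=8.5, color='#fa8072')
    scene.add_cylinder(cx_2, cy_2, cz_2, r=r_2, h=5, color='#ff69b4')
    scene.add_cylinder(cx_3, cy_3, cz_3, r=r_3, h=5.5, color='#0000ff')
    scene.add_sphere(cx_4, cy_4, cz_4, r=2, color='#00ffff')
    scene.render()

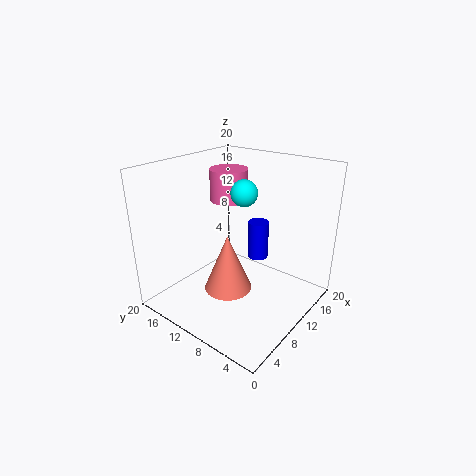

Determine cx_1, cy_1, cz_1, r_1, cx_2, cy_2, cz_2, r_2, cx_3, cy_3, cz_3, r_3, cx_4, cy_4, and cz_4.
cx_1 = 9.5, cy_1 = 11.5, cz_1 = 1.5, r_1 = 3.5, cx_2 = 16, cy_2 = 16.5, cz_2 = 12.5, r_2 = 3, cx_3 = 13.5, cy_3 = 9, cz_3 = 6, r_3 = 1.5, cx_4 = 14, cy_4 = 12, cz_4 = 15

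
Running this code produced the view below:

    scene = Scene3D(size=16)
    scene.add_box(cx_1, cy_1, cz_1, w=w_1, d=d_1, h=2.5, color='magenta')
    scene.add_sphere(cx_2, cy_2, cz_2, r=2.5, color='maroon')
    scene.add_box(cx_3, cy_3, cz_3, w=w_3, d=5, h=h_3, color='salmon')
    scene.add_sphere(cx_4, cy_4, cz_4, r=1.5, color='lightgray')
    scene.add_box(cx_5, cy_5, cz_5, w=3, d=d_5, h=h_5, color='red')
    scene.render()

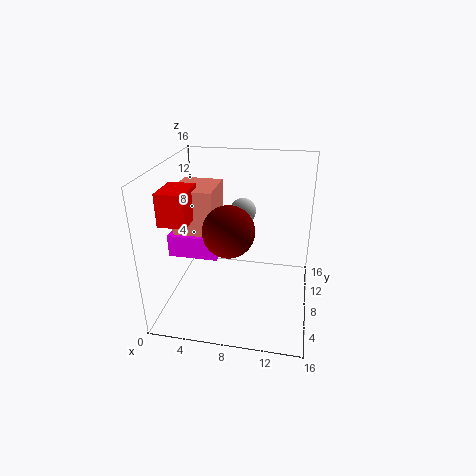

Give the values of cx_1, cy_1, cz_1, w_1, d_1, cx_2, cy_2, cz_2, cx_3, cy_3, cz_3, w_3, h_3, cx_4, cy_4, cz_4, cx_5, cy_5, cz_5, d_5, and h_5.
cx_1 = 0.5; cy_1 = 6; cz_1 = 6; w_1 = 5.5; d_1 = 4; cx_2 = 8; cy_2 = 3.5; cz_2 = 11; cx_3 = 1; cy_3 = 6.5; cz_3 = 7; w_3 = 4.5; h_3 = 6.5; cx_4 = 8; cy_4 = 11; cz_4 = 10; cx_5 = 0.5; cy_5 = 4; cz_5 = 10.5; d_5 = 4; h_5 = 3.5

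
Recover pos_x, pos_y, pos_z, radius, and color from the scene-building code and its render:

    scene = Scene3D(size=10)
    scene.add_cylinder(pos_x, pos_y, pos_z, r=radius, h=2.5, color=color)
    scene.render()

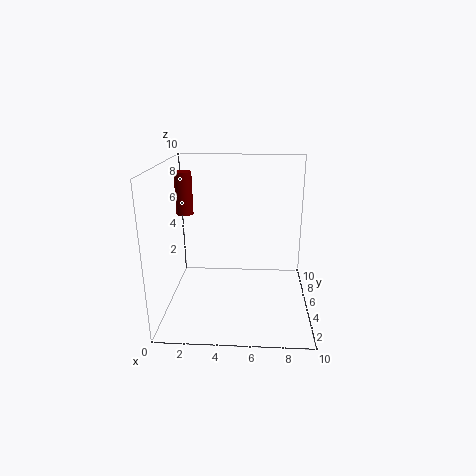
pos_x = 2, pos_y = 2.5, pos_z = 7.5, radius = 0.5, color = 'maroon'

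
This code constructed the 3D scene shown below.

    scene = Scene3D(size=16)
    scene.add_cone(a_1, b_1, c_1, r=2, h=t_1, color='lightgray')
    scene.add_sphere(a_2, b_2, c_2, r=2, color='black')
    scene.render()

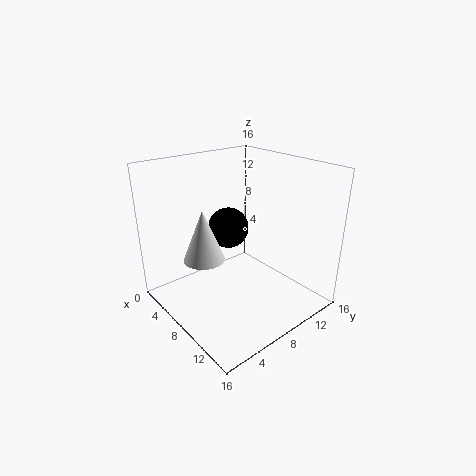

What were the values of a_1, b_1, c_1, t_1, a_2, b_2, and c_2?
a_1 = 9.5
b_1 = 2.5
c_1 = 8
t_1 = 5
a_2 = 9.5
b_2 = 5.5
c_2 = 10.5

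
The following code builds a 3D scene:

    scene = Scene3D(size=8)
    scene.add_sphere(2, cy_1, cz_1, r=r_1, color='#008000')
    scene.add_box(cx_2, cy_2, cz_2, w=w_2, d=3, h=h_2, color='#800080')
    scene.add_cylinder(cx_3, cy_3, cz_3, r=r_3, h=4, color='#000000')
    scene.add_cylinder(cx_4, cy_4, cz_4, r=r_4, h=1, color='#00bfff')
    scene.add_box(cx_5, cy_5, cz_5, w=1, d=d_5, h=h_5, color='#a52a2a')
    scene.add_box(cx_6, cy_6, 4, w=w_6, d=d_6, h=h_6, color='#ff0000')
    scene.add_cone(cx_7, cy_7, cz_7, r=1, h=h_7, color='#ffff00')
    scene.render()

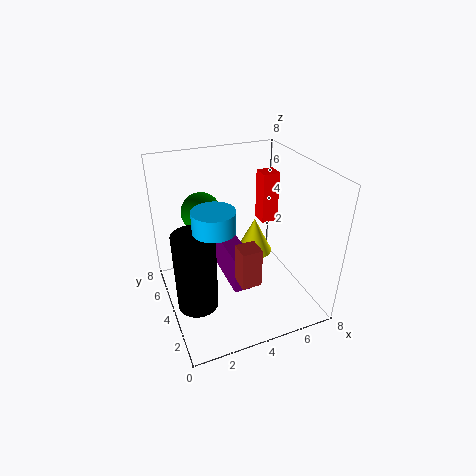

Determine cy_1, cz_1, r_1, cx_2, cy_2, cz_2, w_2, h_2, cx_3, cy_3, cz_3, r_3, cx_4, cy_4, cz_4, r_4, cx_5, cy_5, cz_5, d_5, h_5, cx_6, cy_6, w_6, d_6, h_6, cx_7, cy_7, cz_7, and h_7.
cy_1 = 4
cz_1 = 6
r_1 = 1
cx_2 = 3
cy_2 = 2
cz_2 = 2
w_2 = 1
h_2 = 2
cx_3 = 1
cy_3 = 2
cz_3 = 2
r_3 = 1
cx_4 = 2
cy_4 = 2
cz_4 = 6
r_4 = 1
cx_5 = 3
cy_5 = 1
cz_5 = 3
d_5 = 1
h_5 = 2
cx_6 = 6
cy_6 = 5
w_6 = 1
d_6 = 1
h_6 = 3
cx_7 = 5
cy_7 = 4
cz_7 = 3
h_7 = 2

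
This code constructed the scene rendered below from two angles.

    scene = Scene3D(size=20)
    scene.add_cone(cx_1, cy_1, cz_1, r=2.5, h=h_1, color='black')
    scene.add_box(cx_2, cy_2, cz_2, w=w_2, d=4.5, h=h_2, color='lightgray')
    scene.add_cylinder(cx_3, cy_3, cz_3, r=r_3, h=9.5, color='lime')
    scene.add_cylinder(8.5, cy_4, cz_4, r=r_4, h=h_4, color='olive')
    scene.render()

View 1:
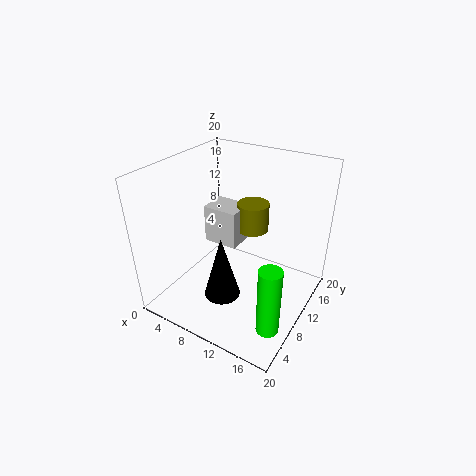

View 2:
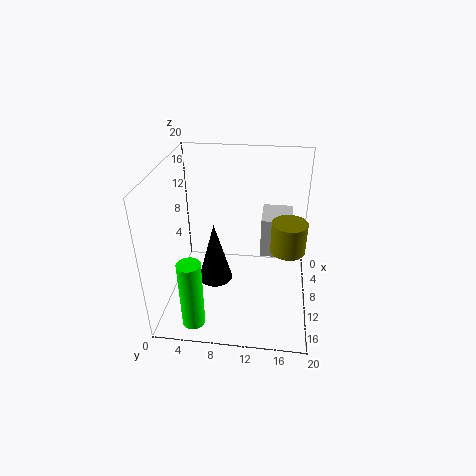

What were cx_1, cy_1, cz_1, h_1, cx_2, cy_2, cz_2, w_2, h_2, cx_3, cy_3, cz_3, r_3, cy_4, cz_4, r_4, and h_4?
cx_1 = 9.5, cy_1 = 6.5, cz_1 = 2.5, h_1 = 9, cx_2 = 2, cy_2 = 13, cz_2 = 5.5, w_2 = 5.5, h_2 = 6, cx_3 = 17.5, cy_3 = 5, cz_3 = 1, r_3 = 1.5, cy_4 = 17, cz_4 = 7.5, r_4 = 2.5, h_4 = 4.5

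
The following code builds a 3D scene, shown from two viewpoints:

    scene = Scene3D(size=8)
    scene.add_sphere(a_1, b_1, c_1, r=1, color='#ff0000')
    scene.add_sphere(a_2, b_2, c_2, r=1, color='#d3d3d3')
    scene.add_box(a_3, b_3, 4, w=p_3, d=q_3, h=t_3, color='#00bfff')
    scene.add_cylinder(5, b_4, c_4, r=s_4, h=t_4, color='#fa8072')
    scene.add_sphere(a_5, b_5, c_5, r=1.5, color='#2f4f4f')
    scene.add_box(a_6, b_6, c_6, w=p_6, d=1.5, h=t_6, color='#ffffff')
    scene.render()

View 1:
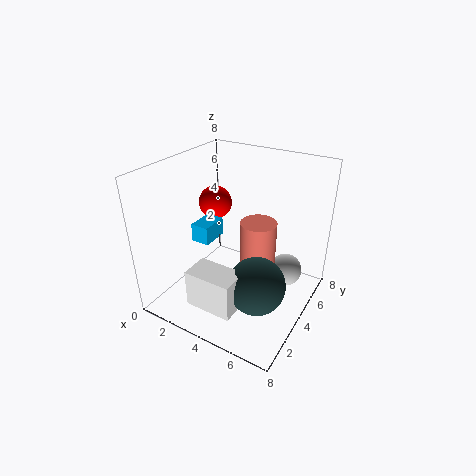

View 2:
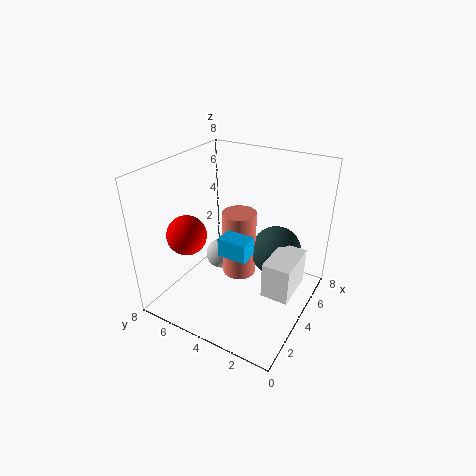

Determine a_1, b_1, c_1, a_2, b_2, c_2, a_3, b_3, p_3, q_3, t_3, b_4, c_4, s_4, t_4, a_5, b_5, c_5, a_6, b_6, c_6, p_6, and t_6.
a_1 = 1.5, b_1 = 5.5, c_1 = 5, a_2 = 6, b_2 = 6.5, c_2 = 1, a_3 = 2, b_3 = 2.5, p_3 = 1, q_3 = 1.5, t_3 = 1, b_4 = 4.5, c_4 = 1, s_4 = 1, t_4 = 4, a_5 = 6, b_5 = 2.5, c_5 = 2.5, a_6 = 3, b_6 = 0.5, c_6 = 1.5, p_6 = 2.5, t_6 = 2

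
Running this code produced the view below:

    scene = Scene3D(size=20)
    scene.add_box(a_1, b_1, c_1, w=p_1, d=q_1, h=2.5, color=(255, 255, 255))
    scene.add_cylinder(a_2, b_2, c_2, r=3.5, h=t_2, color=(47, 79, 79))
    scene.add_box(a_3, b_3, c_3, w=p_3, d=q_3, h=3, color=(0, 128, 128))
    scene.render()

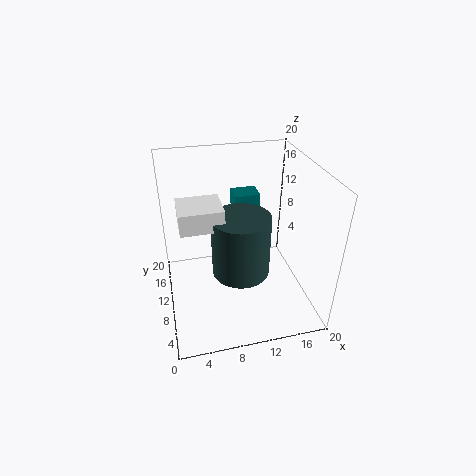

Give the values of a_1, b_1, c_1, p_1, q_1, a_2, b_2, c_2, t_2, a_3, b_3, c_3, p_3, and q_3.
a_1 = 2
b_1 = 3.5
c_1 = 15.5
p_1 = 5
q_1 = 4.5
a_2 = 9
b_2 = 4.5
c_2 = 9
t_2 = 7.5
a_3 = 10
b_3 = 11.5
c_3 = 12.5
p_3 = 3.5
q_3 = 3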